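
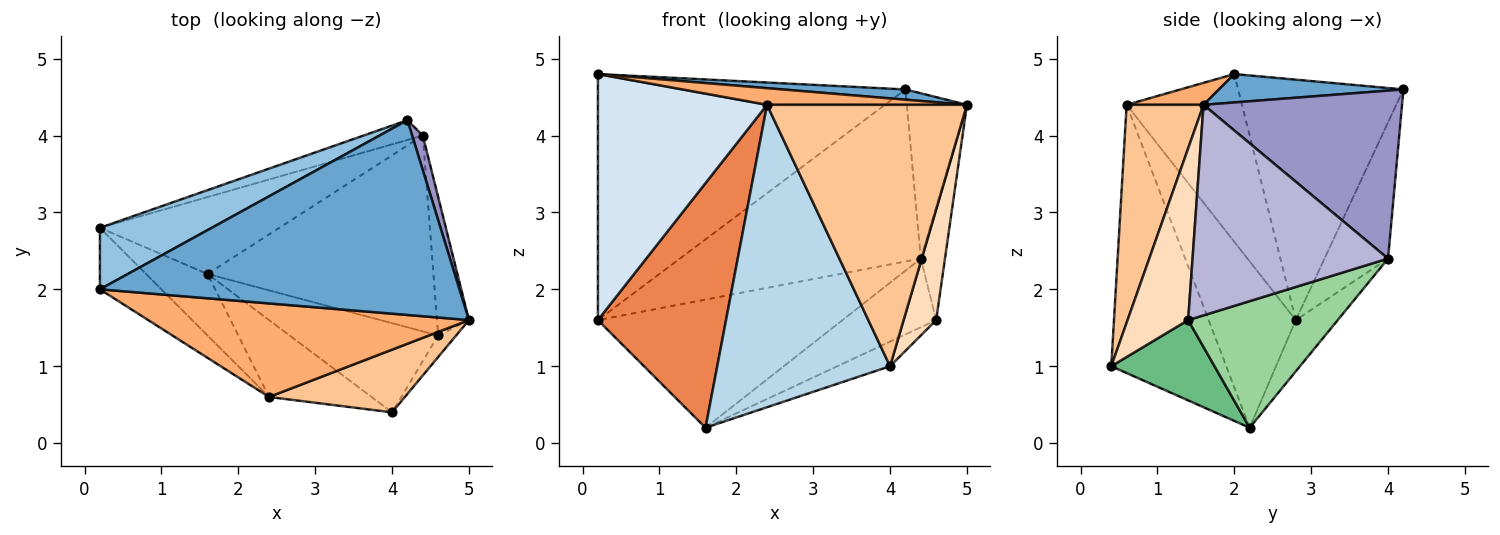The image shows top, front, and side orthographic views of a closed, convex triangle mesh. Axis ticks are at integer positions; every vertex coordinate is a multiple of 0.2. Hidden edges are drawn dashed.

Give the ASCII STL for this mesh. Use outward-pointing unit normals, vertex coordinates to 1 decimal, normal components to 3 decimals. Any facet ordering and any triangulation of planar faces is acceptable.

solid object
 facet normal 0.079 -0.052 0.996
  outer loop
   vertex 4.2 4.2 4.6
   vertex 0.2 2.0 4.8
   vertex 5.0 1.6 4.4
  endloop
 endfacet
 facet normal -0.462 0.860 0.215
  outer loop
   vertex 0.2 2.8 1.6
   vertex 0.2 2.0 4.8
   vertex 4.2 4.2 4.6
  endloop
 endfacet
 facet normal -0.542 -0.815 -0.207
  outer loop
   vertex 2.4 0.6 4.4
   vertex 1.6 2.2 0.2
   vertex 4.0 0.4 1.0
  endloop
 endfacet
 facet normal -0.552 -0.809 -0.202
  outer loop
   vertex 2.4 0.6 4.4
   vertex 0.2 2.0 4.8
   vertex 0.2 2.8 1.6
  endloop
 endfacet
 facet normal -0.551 -0.810 -0.204
  outer loop
   vertex 2.4 0.6 4.4
   vertex 0.2 2.8 1.6
   vertex 1.6 2.2 0.2
  endloop
 endfacet
 facet normal 0.067 -0.175 0.982
  outer loop
   vertex 2.4 0.6 4.4
   vertex 5.0 1.6 4.4
   vertex 0.2 2.0 4.8
  endloop
 endfacet
 facet normal 0.350 -0.911 0.218
  outer loop
   vertex 2.4 0.6 4.4
   vertex 4.0 0.4 1.0
   vertex 5.0 1.6 4.4
  endloop
 endfacet
 facet normal 0.877 -0.471 -0.092
  outer loop
   vertex 4.6 1.4 1.6
   vertex 5.0 1.6 4.4
   vertex 4.0 0.4 1.0
  endloop
 endfacet
 facet normal 0.462 0.236 -0.855
  outer loop
   vertex 4.6 1.4 1.6
   vertex 4.0 0.4 1.0
   vertex 1.6 2.2 0.2
  endloop
 endfacet
 facet normal 0.467 0.293 -0.834
  outer loop
   vertex 4.4 4.0 2.4
   vertex 4.6 1.4 1.6
   vertex 1.6 2.2 0.2
  endloop
 endfacet
 facet normal -0.254 0.961 -0.110
  outer loop
   vertex 4.4 4.0 2.4
   vertex 0.2 2.8 1.6
   vertex 4.2 4.2 4.6
  endloop
 endfacet
 facet normal -0.145 0.848 -0.509
  outer loop
   vertex 4.4 4.0 2.4
   vertex 1.6 2.2 0.2
   vertex 0.2 2.8 1.6
  endloop
 endfacet
 facet normal 0.955 0.289 0.061
  outer loop
   vertex 4.4 4.0 2.4
   vertex 4.2 4.2 4.6
   vertex 5.0 1.6 4.4
  endloop
 endfacet
 facet normal 0.981 0.121 -0.149
  outer loop
   vertex 4.4 4.0 2.4
   vertex 5.0 1.6 4.4
   vertex 4.6 1.4 1.6
  endloop
 endfacet
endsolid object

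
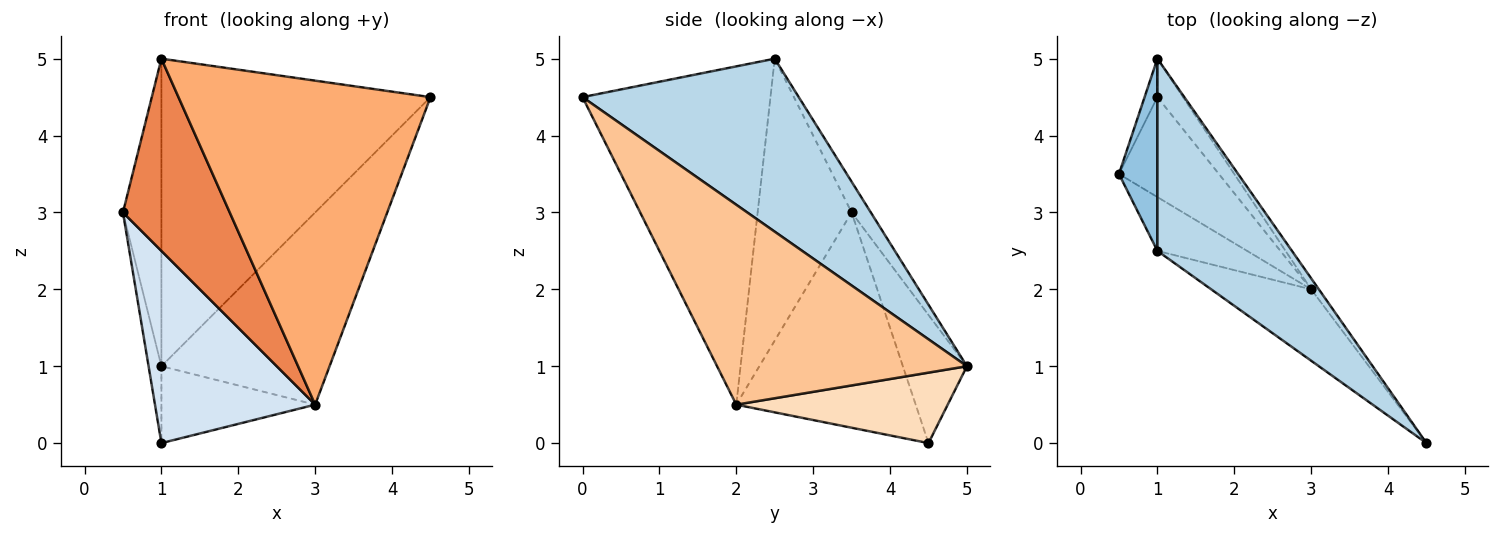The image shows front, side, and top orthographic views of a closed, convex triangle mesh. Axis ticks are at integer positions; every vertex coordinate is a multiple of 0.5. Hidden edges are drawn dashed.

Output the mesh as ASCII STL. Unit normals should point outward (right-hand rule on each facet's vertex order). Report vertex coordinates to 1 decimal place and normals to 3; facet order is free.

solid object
 facet normal -0.976 0.195 -0.098
  outer loop
   vertex 1.0 4.5 0.0
   vertex 0.5 3.5 3.0
   vertex 1.0 5.0 1.0
  endloop
 endfacet
 facet normal -0.390 0.781 0.488
  outer loop
   vertex 1.0 2.5 5.0
   vertex 1.0 5.0 1.0
   vertex 0.5 3.5 3.0
  endloop
 endfacet
 facet normal 0.563 0.701 0.438
  outer loop
   vertex 1.0 2.5 5.0
   vertex 4.5 0.0 4.5
   vertex 1.0 5.0 1.0
  endloop
 endfacet
 facet normal -0.705 -0.629 -0.327
  outer loop
   vertex 3.0 2.0 0.5
   vertex 0.5 3.5 3.0
   vertex 1.0 4.5 0.0
  endloop
 endfacet
 facet normal -0.646 -0.735 -0.206
  outer loop
   vertex 3.0 2.0 0.5
   vertex 1.0 2.5 5.0
   vertex 0.5 3.5 3.0
  endloop
 endfacet
 facet normal -0.589 -0.789 -0.174
  outer loop
   vertex 3.0 2.0 0.5
   vertex 4.5 0.0 4.5
   vertex 1.0 2.5 5.0
  endloop
 endfacet
 facet normal 0.829 0.558 -0.032
  outer loop
   vertex 3.0 2.0 0.5
   vertex 1.0 5.0 1.0
   vertex 4.5 0.0 4.5
  endloop
 endfacet
 facet normal 0.776 0.564 -0.282
  outer loop
   vertex 3.0 2.0 0.5
   vertex 1.0 4.5 0.0
   vertex 1.0 5.0 1.0
  endloop
 endfacet
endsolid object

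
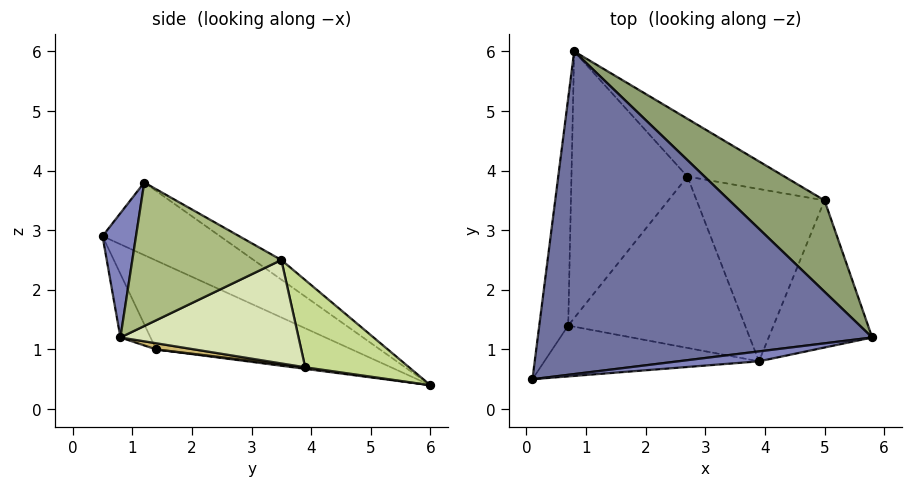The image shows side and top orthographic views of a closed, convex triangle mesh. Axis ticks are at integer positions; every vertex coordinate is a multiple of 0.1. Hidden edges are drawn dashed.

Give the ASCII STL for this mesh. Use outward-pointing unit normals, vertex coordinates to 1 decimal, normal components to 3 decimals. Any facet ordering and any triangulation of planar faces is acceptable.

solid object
 facet normal -0.192 0.426 0.884
  outer loop
   vertex 0.8 6.0 0.4
   vertex 0.1 0.5 2.9
   vertex 5.8 1.2 3.8
  endloop
 endfacet
 facet normal 0.110 -0.991 0.072
  outer loop
   vertex 3.9 0.8 1.2
   vertex 5.8 1.2 3.8
   vertex 0.1 0.5 2.9
  endloop
 endfacet
 facet normal -0.951 -0.020 -0.310
  outer loop
   vertex 0.7 1.4 1.0
   vertex 0.1 0.5 2.9
   vertex 0.8 6.0 0.4
  endloop
 endfacet
 facet normal -0.136 -0.878 -0.459
  outer loop
   vertex 0.7 1.4 1.0
   vertex 3.9 0.8 1.2
   vertex 0.1 0.5 2.9
  endloop
 endfacet
 facet normal -0.182 0.435 0.882
  outer loop
   vertex 5.0 3.5 2.5
   vertex 0.8 6.0 0.4
   vertex 5.8 1.2 3.8
  endloop
 endfacet
 facet normal 0.810 -0.049 -0.584
  outer loop
   vertex 5.0 3.5 2.5
   vertex 5.8 1.2 3.8
   vertex 3.9 0.8 1.2
  endloop
 endfacet
 facet normal 0.598 0.446 -0.665
  outer loop
   vertex 2.7 3.9 0.7
   vertex 0.8 6.0 0.4
   vertex 5.0 3.5 2.5
  endloop
 endfacet
 facet normal 0.625 0.117 -0.772
  outer loop
   vertex 2.7 3.9 0.7
   vertex 5.0 3.5 2.5
   vertex 3.9 0.8 1.2
  endloop
 endfacet
 facet normal 0.013 -0.130 -0.991
  outer loop
   vertex 2.7 3.9 0.7
   vertex 0.7 1.4 1.0
   vertex 0.8 6.0 0.4
  endloop
 endfacet
 facet normal 0.034 -0.146 -0.989
  outer loop
   vertex 2.7 3.9 0.7
   vertex 3.9 0.8 1.2
   vertex 0.7 1.4 1.0
  endloop
 endfacet
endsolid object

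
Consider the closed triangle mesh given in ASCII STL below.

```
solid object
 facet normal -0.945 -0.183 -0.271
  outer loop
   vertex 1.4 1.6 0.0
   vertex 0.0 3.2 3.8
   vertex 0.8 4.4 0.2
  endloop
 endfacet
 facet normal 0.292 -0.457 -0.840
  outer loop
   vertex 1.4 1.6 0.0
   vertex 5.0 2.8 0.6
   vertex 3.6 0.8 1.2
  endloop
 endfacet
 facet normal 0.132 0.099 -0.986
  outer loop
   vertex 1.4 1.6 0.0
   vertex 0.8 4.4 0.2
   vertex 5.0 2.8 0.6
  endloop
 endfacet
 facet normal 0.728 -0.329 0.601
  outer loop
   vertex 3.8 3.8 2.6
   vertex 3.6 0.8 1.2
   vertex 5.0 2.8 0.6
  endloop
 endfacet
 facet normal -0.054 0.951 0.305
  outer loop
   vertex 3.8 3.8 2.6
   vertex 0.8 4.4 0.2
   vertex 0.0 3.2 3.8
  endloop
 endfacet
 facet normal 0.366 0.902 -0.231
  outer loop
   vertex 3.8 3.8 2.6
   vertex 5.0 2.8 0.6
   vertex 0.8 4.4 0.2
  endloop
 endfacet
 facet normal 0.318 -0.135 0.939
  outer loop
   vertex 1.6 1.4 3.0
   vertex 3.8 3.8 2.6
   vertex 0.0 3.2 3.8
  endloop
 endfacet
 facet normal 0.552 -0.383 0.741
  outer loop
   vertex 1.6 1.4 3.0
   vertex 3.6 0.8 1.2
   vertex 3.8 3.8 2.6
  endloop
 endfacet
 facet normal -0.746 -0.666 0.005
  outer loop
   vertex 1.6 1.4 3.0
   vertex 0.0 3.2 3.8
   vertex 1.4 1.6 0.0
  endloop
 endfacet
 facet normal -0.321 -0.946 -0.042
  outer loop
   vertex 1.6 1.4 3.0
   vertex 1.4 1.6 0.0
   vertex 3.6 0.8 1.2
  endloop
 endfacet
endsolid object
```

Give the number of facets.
10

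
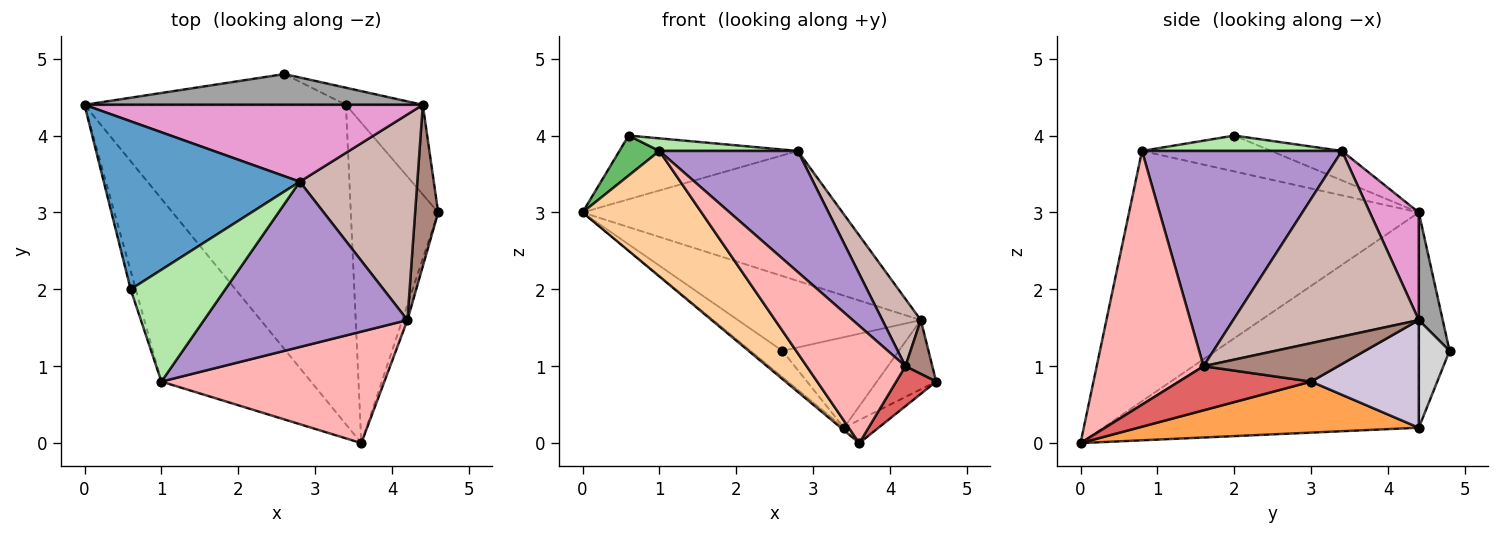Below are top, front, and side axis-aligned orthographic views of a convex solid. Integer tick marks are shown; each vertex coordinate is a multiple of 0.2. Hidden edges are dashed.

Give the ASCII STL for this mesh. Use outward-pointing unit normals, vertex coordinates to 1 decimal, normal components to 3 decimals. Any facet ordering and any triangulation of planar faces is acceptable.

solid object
 facet normal -0.139 0.351 0.926
  outer loop
   vertex 2.8 3.4 3.8
   vertex 0.0 4.4 3.0
   vertex 0.6 2.0 4.0
  endloop
 endfacet
 facet normal -0.636 0.006 -0.772
  outer loop
   vertex 3.4 4.4 0.2
   vertex 3.6 0.0 0.0
   vertex 0.0 4.4 3.0
  endloop
 endfacet
 facet normal 0.503 0.062 -0.862
  outer loop
   vertex 3.4 4.4 0.2
   vertex 4.6 3.0 0.8
   vertex 3.6 0.0 0.0
  endloop
 endfacet
 facet normal -0.810 -0.332 -0.484
  outer loop
   vertex 1.0 0.8 3.8
   vertex 0.0 4.4 3.0
   vertex 3.6 0.0 0.0
  endloop
 endfacet
 facet normal -0.947 -0.293 -0.135
  outer loop
   vertex 1.0 0.8 3.8
   vertex 0.6 2.0 4.0
   vertex 0.0 4.4 3.0
  endloop
 endfacet
 facet normal 0.159 -0.110 0.981
  outer loop
   vertex 1.0 0.8 3.8
   vertex 2.8 3.4 3.8
   vertex 0.6 2.0 4.0
  endloop
 endfacet
 facet normal 0.951 -0.288 -0.111
  outer loop
   vertex 4.2 1.6 1.0
   vertex 3.6 0.0 0.0
   vertex 4.6 3.0 0.8
  endloop
 endfacet
 facet normal 0.617 -0.570 0.542
  outer loop
   vertex 4.2 1.6 1.0
   vertex 1.0 0.8 3.8
   vertex 3.6 0.0 0.0
  endloop
 endfacet
 facet normal 0.649 -0.449 0.614
  outer loop
   vertex 4.2 1.6 1.0
   vertex 2.8 3.4 3.8
   vertex 1.0 0.8 3.8
  endloop
 endfacet
 facet normal 0.743 0.409 -0.530
  outer loop
   vertex 4.4 4.4 1.6
   vertex 4.6 3.0 0.8
   vertex 3.4 4.4 0.2
  endloop
 endfacet
 facet normal 0.845 -0.169 0.507
  outer loop
   vertex 4.4 4.4 1.6
   vertex 4.2 1.6 1.0
   vertex 4.6 3.0 0.8
  endloop
 endfacet
 facet normal 0.832 -0.172 0.527
  outer loop
   vertex 4.4 4.4 1.6
   vertex 2.8 3.4 3.8
   vertex 4.2 1.6 1.0
  endloop
 endfacet
 facet normal 0.160 0.850 0.502
  outer loop
   vertex 4.4 4.4 1.6
   vertex 0.0 4.4 3.0
   vertex 2.8 3.4 3.8
  endloop
 endfacet
 facet normal -0.531 0.550 -0.645
  outer loop
   vertex 2.6 4.8 1.2
   vertex 3.4 4.4 0.2
   vertex 0.0 4.4 3.0
  endloop
 endfacet
 facet normal 0.120 0.918 0.378
  outer loop
   vertex 2.6 4.8 1.2
   vertex 0.0 4.4 3.0
   vertex 4.4 4.4 1.6
  endloop
 endfacet
 facet normal 0.251 0.951 -0.179
  outer loop
   vertex 2.6 4.8 1.2
   vertex 4.4 4.4 1.6
   vertex 3.4 4.4 0.2
  endloop
 endfacet
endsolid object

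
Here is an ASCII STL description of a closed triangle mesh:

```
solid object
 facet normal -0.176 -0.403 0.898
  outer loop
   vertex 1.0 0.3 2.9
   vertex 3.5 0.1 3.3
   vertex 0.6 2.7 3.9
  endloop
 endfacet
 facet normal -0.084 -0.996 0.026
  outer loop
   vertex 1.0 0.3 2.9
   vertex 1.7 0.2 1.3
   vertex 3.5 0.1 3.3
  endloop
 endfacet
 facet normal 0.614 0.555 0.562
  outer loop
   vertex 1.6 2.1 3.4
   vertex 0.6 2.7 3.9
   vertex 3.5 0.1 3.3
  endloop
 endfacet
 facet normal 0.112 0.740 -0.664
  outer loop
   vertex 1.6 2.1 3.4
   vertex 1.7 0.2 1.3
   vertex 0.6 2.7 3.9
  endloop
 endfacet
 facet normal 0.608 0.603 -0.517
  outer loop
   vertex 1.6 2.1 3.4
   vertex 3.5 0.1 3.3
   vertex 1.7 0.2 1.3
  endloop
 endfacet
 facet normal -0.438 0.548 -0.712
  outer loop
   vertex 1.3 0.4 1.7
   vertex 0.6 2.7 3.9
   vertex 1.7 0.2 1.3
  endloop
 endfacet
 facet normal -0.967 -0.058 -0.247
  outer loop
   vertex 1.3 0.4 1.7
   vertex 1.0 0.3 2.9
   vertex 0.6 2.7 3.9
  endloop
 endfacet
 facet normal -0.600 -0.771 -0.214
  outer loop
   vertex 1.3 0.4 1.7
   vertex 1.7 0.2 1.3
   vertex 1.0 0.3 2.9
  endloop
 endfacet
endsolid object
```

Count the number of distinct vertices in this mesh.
6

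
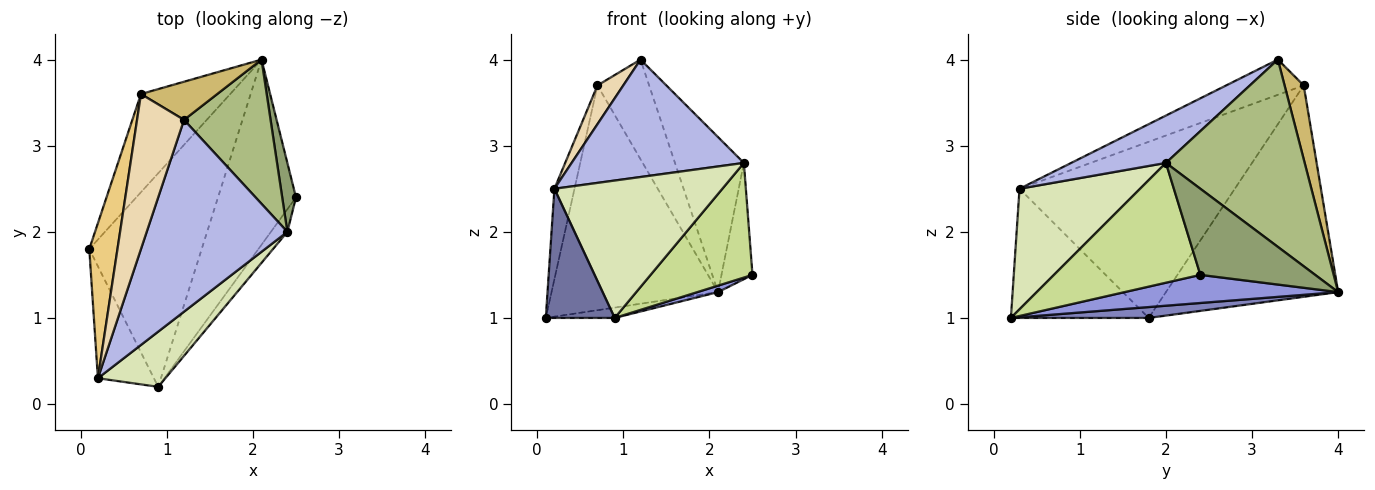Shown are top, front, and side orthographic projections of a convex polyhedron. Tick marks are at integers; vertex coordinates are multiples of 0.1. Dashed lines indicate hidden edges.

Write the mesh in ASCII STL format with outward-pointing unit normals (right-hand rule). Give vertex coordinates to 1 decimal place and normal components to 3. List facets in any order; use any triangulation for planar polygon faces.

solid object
 facet normal -0.834 -0.417 -0.361
  outer loop
   vertex 0.2 0.3 2.5
   vertex 0.1 1.8 1.0
   vertex 0.9 0.2 1.0
  endloop
 endfacet
 facet normal 0.096 0.048 -0.994
  outer loop
   vertex 2.1 4.0 1.3
   vertex 0.9 0.2 1.0
   vertex 0.1 1.8 1.0
  endloop
 endfacet
 facet normal 0.339 -0.033 -0.940
  outer loop
   vertex 2.1 4.0 1.3
   vertex 2.5 2.4 1.5
   vertex 0.9 0.2 1.0
  endloop
 endfacet
 facet normal 0.276 -0.502 0.820
  outer loop
   vertex 2.4 2.0 2.8
   vertex 1.2 3.3 4.0
   vertex 0.2 0.3 2.5
  endloop
 endfacet
 facet normal 0.954 0.258 0.153
  outer loop
   vertex 2.4 2.0 2.8
   vertex 2.5 2.4 1.5
   vertex 2.1 4.0 1.3
  endloop
 endfacet
 facet normal 0.828 0.411 0.382
  outer loop
   vertex 2.4 2.0 2.8
   vertex 2.1 4.0 1.3
   vertex 1.2 3.3 4.0
  endloop
 endfacet
 facet normal 0.816 -0.568 -0.112
  outer loop
   vertex 2.4 2.0 2.8
   vertex 0.9 0.2 1.0
   vertex 2.5 2.4 1.5
  endloop
 endfacet
 facet normal 0.554 -0.772 0.310
  outer loop
   vertex 2.4 2.0 2.8
   vertex 0.2 0.3 2.5
   vertex 0.9 0.2 1.0
  endloop
 endfacet
 facet normal -0.688 0.665 -0.290
  outer loop
   vertex 0.7 3.6 3.7
   vertex 2.1 4.0 1.3
   vertex 0.1 1.8 1.0
  endloop
 endfacet
 facet normal 0.327 0.883 0.338
  outer loop
   vertex 0.7 3.6 3.7
   vertex 1.2 3.3 4.0
   vertex 2.1 4.0 1.3
  endloop
 endfacet
 facet normal -0.983 0.092 0.157
  outer loop
   vertex 0.7 3.6 3.7
   vertex 0.1 1.8 1.0
   vertex 0.2 0.3 2.5
  endloop
 endfacet
 facet normal -0.588 -0.196 0.784
  outer loop
   vertex 0.7 3.6 3.7
   vertex 0.2 0.3 2.5
   vertex 1.2 3.3 4.0
  endloop
 endfacet
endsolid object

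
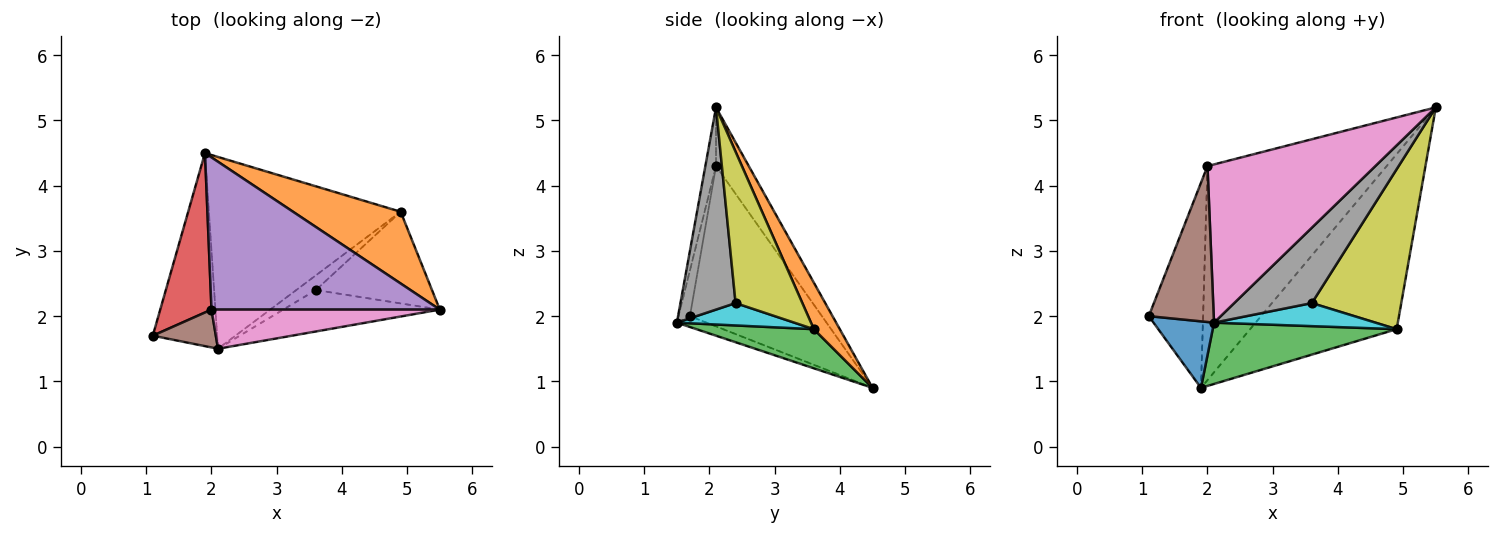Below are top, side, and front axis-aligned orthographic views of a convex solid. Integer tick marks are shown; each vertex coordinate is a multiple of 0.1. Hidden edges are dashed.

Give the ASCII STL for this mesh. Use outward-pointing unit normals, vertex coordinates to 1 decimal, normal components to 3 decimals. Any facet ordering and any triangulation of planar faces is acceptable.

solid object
 facet normal -0.158 -0.322 -0.934
  outer loop
   vertex 2.1 1.5 1.9
   vertex 1.1 1.7 2.0
   vertex 1.9 4.5 0.9
  endloop
 endfacet
 facet normal 0.162 0.913 0.374
  outer loop
   vertex 4.9 3.6 1.8
   vertex 1.9 4.5 0.9
   vertex 5.5 2.1 5.2
  endloop
 endfacet
 facet normal 0.191 -0.299 -0.935
  outer loop
   vertex 4.9 3.6 1.8
   vertex 2.1 1.5 1.9
   vertex 1.9 4.5 0.9
  endloop
 endfacet
 facet normal -0.887 0.365 0.284
  outer loop
   vertex 2.0 2.1 4.3
   vertex 1.9 4.5 0.9
   vertex 1.1 1.7 2.0
  endloop
 endfacet
 facet normal -0.147 0.806 0.573
  outer loop
   vertex 2.0 2.1 4.3
   vertex 5.5 2.1 5.2
   vertex 1.9 4.5 0.9
  endloop
 endfacet
 facet normal -0.168 -0.958 0.232
  outer loop
   vertex 2.0 2.1 4.3
   vertex 1.1 1.7 2.0
   vertex 2.1 1.5 1.9
  endloop
 endfacet
 facet normal -0.062 -0.969 0.240
  outer loop
   vertex 2.0 2.1 4.3
   vertex 2.1 1.5 1.9
   vertex 5.5 2.1 5.2
  endloop
 endfacet
 facet normal 0.528 -0.744 -0.409
  outer loop
   vertex 3.6 2.4 2.2
   vertex 5.5 2.1 5.2
   vertex 2.1 1.5 1.9
  endloop
 endfacet
 facet normal 0.544 -0.728 -0.417
  outer loop
   vertex 3.6 2.4 2.2
   vertex 4.9 3.6 1.8
   vertex 5.5 2.1 5.2
  endloop
 endfacet
 facet normal 0.523 -0.719 -0.458
  outer loop
   vertex 3.6 2.4 2.2
   vertex 2.1 1.5 1.9
   vertex 4.9 3.6 1.8
  endloop
 endfacet
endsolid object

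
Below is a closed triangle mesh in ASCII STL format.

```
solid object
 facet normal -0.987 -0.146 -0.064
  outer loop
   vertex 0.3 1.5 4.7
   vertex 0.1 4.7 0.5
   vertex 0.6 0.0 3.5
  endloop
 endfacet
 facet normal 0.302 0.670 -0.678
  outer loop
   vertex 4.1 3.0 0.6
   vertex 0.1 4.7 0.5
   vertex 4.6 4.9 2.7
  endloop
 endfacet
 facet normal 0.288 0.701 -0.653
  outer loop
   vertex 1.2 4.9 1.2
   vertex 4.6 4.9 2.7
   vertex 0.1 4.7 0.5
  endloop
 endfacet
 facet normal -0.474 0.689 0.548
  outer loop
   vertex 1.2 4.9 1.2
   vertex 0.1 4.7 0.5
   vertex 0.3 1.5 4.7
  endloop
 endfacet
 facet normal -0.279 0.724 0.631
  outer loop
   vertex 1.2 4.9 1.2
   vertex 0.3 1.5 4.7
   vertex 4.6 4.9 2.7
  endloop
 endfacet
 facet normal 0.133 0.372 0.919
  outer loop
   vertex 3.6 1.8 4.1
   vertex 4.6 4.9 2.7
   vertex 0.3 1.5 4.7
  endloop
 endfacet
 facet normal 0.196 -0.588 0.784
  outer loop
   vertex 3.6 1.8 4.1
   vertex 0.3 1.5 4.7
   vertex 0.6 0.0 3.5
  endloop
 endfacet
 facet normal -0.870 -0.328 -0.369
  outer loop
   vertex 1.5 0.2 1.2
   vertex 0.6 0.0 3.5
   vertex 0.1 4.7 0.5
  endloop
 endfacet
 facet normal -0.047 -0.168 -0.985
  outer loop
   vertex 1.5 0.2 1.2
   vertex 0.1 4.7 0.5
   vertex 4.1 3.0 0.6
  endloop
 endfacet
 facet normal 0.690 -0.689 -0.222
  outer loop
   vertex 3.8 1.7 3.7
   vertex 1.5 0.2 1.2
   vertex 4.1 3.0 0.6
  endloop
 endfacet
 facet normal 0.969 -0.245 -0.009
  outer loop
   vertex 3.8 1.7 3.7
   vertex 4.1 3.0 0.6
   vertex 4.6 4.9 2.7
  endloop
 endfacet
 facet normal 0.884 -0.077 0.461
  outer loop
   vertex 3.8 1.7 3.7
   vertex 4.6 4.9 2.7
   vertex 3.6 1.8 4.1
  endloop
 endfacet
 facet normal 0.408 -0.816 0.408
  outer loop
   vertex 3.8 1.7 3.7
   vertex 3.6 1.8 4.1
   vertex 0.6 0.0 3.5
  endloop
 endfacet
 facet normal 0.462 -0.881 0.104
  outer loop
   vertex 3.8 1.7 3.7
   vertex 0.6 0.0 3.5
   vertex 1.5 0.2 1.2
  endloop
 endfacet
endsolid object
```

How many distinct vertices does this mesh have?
9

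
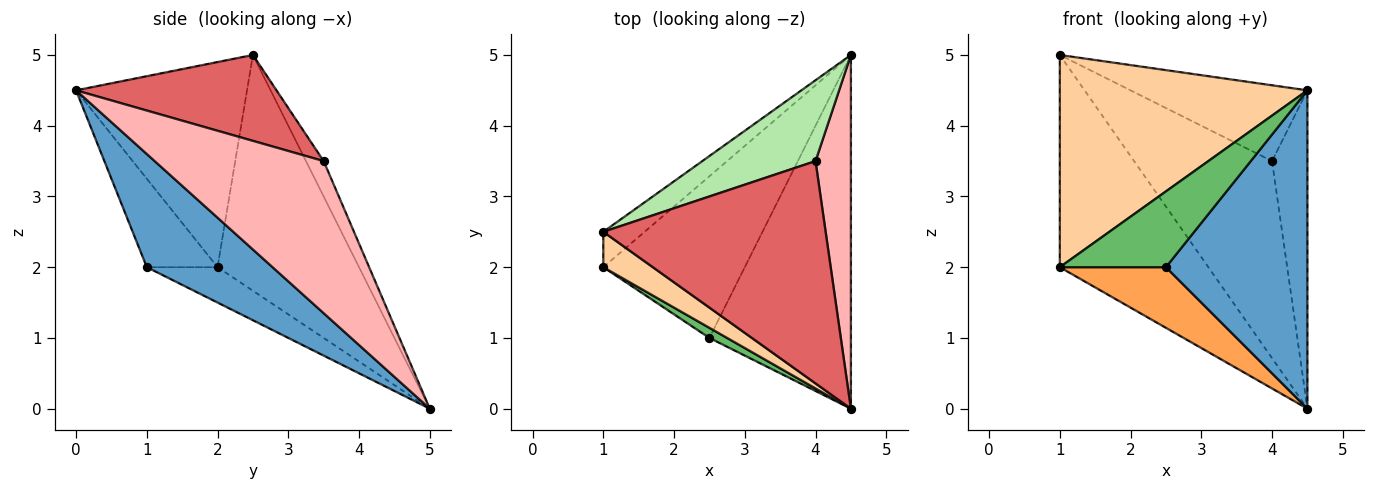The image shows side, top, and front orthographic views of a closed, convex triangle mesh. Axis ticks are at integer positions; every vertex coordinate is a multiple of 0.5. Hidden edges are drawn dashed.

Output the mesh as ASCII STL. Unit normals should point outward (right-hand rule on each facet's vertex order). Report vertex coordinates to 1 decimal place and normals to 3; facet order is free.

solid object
 facet normal 0.511 -0.575 -0.639
  outer loop
   vertex 2.5 1.0 2.0
   vertex 4.5 5.0 0.0
   vertex 4.5 0.0 4.5
  endloop
 endfacet
 facet normal -0.685 0.719 -0.120
  outer loop
   vertex 1.0 2.0 2.0
   vertex 1.0 2.5 5.0
   vertex 4.5 5.0 0.0
  endloop
 endfacet
 facet normal -0.228 -0.342 -0.912
  outer loop
   vertex 1.0 2.0 2.0
   vertex 4.5 5.0 0.0
   vertex 2.5 1.0 2.0
  endloop
 endfacet
 facet normal -0.563 -0.815 0.136
  outer loop
   vertex 1.0 2.0 2.0
   vertex 4.5 0.0 4.5
   vertex 1.0 2.5 5.0
  endloop
 endfacet
 facet normal -0.551 -0.827 0.110
  outer loop
   vertex 1.0 2.0 2.0
   vertex 2.5 1.0 2.0
   vertex 4.5 0.0 4.5
  endloop
 endfacet
 facet normal -0.118 0.919 0.377
  outer loop
   vertex 4.0 3.5 3.5
   vertex 4.5 5.0 0.0
   vertex 1.0 2.5 5.0
  endloop
 endfacet
 facet normal 0.343 0.303 0.889
  outer loop
   vertex 4.0 3.5 3.5
   vertex 1.0 2.5 5.0
   vertex 4.5 0.0 4.5
  endloop
 endfacet
 facet normal 0.954 0.200 0.222
  outer loop
   vertex 4.0 3.5 3.5
   vertex 4.5 0.0 4.5
   vertex 4.5 5.0 0.0
  endloop
 endfacet
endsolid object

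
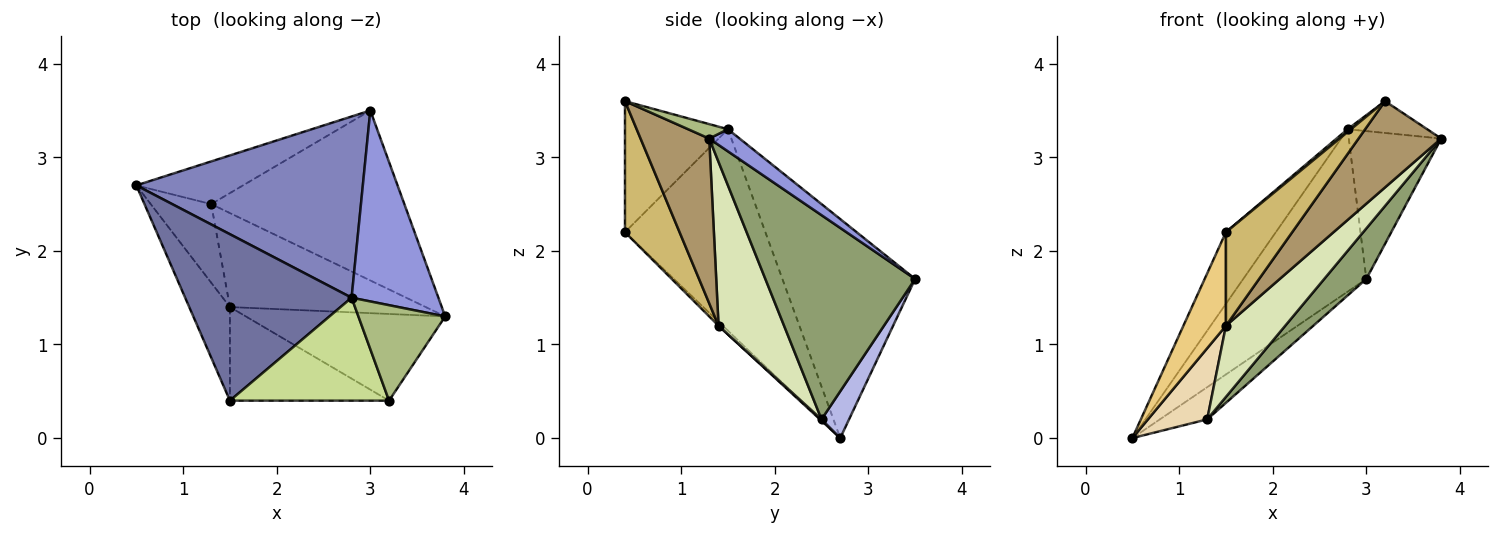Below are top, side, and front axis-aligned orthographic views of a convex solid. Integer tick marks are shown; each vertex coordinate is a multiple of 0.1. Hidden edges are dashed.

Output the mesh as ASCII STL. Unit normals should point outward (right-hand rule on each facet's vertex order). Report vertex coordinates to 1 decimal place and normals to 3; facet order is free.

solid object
 facet normal -0.743 0.264 0.614
  outer loop
   vertex 2.8 1.5 3.3
   vertex 0.5 2.7 0.0
   vertex 1.5 0.4 2.2
  endloop
 endfacet
 facet normal -0.584 0.542 0.604
  outer loop
   vertex 2.8 1.5 3.3
   vertex 3.0 3.5 1.7
   vertex 0.5 2.7 0.0
  endloop
 endfacet
 facet normal 0.198 0.600 0.775
  outer loop
   vertex 2.8 1.5 3.3
   vertex 3.8 1.3 3.2
   vertex 3.0 3.5 1.7
  endloop
 endfacet
 facet normal 0.330 0.568 -0.753
  outer loop
   vertex 1.3 2.5 0.2
   vertex 0.5 2.7 0.0
   vertex 3.0 3.5 1.7
  endloop
 endfacet
 facet normal 0.712 -0.200 -0.673
  outer loop
   vertex 1.3 2.5 0.2
   vertex 3.0 3.5 1.7
   vertex 3.8 1.3 3.2
  endloop
 endfacet
 facet normal 0.156 0.312 0.937
  outer loop
   vertex 3.2 0.4 3.6
   vertex 3.8 1.3 3.2
   vertex 2.8 1.5 3.3
  endloop
 endfacet
 facet normal -0.636 -0.021 0.772
  outer loop
   vertex 3.2 0.4 3.6
   vertex 2.8 1.5 3.3
   vertex 1.5 0.4 2.2
  endloop
 endfacet
 facet normal 0.555 -0.502 -0.663
  outer loop
   vertex 1.5 1.4 1.2
   vertex 1.3 2.5 0.2
   vertex 3.8 1.3 3.2
  endloop
 endfacet
 facet normal 0.505 -0.609 -0.612
  outer loop
   vertex 1.5 1.4 1.2
   vertex 3.8 1.3 3.2
   vertex 3.2 0.4 3.6
  endloop
 endfacet
 facet normal 0.503 -0.611 -0.611
  outer loop
   vertex 1.5 1.4 1.2
   vertex 3.2 0.4 3.6
   vertex 1.5 0.4 2.2
  endloop
 endfacet
 facet normal -0.071 -0.705 -0.705
  outer loop
   vertex 1.5 1.4 1.2
   vertex 1.5 0.4 2.2
   vertex 0.5 2.7 0.0
  endloop
 endfacet
 facet normal 0.018 -0.671 -0.741
  outer loop
   vertex 1.5 1.4 1.2
   vertex 0.5 2.7 0.0
   vertex 1.3 2.5 0.2
  endloop
 endfacet
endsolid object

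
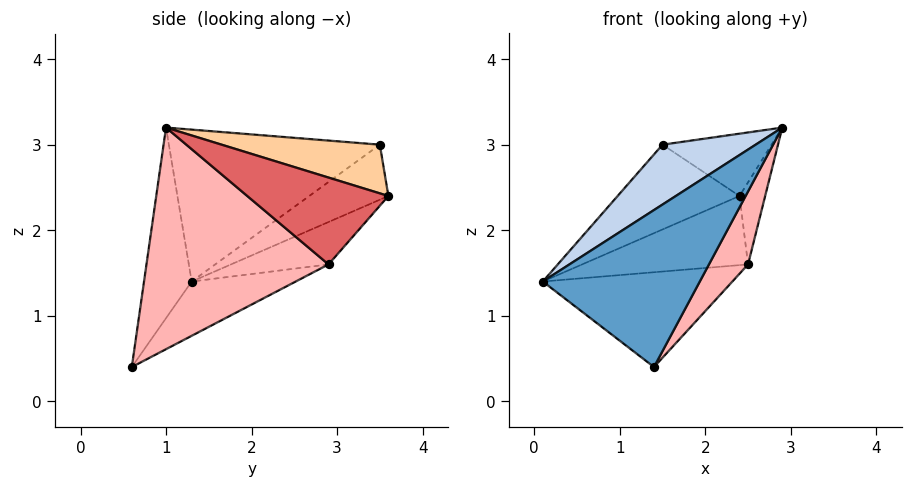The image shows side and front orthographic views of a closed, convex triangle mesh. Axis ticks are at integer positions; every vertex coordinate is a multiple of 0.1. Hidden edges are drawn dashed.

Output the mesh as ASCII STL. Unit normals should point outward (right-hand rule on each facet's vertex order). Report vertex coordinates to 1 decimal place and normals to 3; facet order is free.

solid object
 facet normal -0.279 -0.918 0.281
  outer loop
   vertex 1.4 0.6 0.4
   vertex 2.9 1.0 3.2
   vertex 0.1 1.3 1.4
  endloop
 endfacet
 facet normal -0.543 -0.240 0.805
  outer loop
   vertex 1.5 3.5 3.0
   vertex 0.1 1.3 1.4
   vertex 2.9 1.0 3.2
  endloop
 endfacet
 facet normal -0.451 0.695 -0.561
  outer loop
   vertex 1.5 3.5 3.0
   vertex 2.4 3.6 2.4
   vertex 0.1 1.3 1.4
  endloop
 endfacet
 facet normal 0.495 0.341 0.799
  outer loop
   vertex 1.5 3.5 3.0
   vertex 2.9 1.0 3.2
   vertex 2.4 3.6 2.4
  endloop
 endfacet
 facet normal -0.392 0.667 -0.633
  outer loop
   vertex 2.5 2.9 1.6
   vertex 0.1 1.3 1.4
   vertex 2.4 3.6 2.4
  endloop
 endfacet
 facet normal -0.302 0.551 -0.778
  outer loop
   vertex 2.5 2.9 1.6
   vertex 1.4 0.6 0.4
   vertex 0.1 1.3 1.4
  endloop
 endfacet
 facet normal 0.983 0.179 -0.034
  outer loop
   vertex 2.5 2.9 1.6
   vertex 2.4 3.6 2.4
   vertex 2.9 1.0 3.2
  endloop
 endfacet
 facet normal 0.877 -0.188 -0.443
  outer loop
   vertex 2.5 2.9 1.6
   vertex 2.9 1.0 3.2
   vertex 1.4 0.6 0.4
  endloop
 endfacet
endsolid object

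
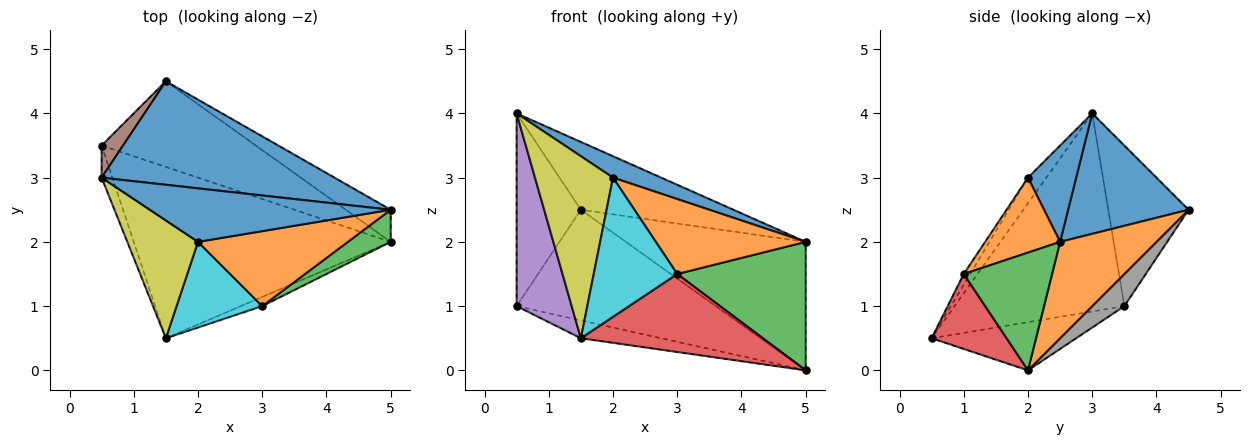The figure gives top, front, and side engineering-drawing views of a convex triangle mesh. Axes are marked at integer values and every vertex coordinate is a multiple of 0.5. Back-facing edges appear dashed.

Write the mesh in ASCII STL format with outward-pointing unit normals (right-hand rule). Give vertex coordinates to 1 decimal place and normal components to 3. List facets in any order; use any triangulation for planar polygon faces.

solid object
 facet normal 0.397 0.503 0.768
  outer loop
   vertex 1.5 4.5 2.5
   vertex 0.5 3.0 4.0
   vertex 5.0 2.5 2.0
  endloop
 endfacet
 facet normal 0.461 0.861 -0.215
  outer loop
   vertex 5.0 2.0 0.0
   vertex 1.5 4.5 2.5
   vertex 5.0 2.5 2.0
  endloop
 endfacet
 facet normal 0.555 -0.807 0.202
  outer loop
   vertex 3.0 1.0 1.5
   vertex 5.0 2.0 0.0
   vertex 5.0 2.5 2.0
  endloop
 endfacet
 facet normal 0.379 -0.919 -0.108
  outer loop
   vertex 3.0 1.0 1.5
   vertex 1.5 0.5 0.5
   vertex 5.0 2.0 0.0
  endloop
 endfacet
 facet normal -0.950 -0.308 -0.051
  outer loop
   vertex 0.5 3.5 1.0
   vertex 1.5 0.5 0.5
   vertex 0.5 3.0 4.0
  endloop
 endfacet
 facet normal -0.777 0.621 0.104
  outer loop
   vertex 0.5 3.5 1.0
   vertex 0.5 3.0 4.0
   vertex 1.5 4.5 2.5
  endloop
 endfacet
 facet normal -0.183 0.102 -0.978
  outer loop
   vertex 0.5 3.5 1.0
   vertex 5.0 2.0 0.0
   vertex 1.5 0.5 0.5
  endloop
 endfacet
 facet normal 0.127 0.784 -0.607
  outer loop
   vertex 0.5 3.5 1.0
   vertex 1.5 4.5 2.5
   vertex 5.0 2.0 0.0
  endloop
 endfacet
 facet normal -0.194 -0.824 0.533
  outer loop
   vertex 2.0 2.0 3.0
   vertex 0.5 3.0 4.0
   vertex 1.5 0.5 0.5
  endloop
 endfacet
 facet normal -0.065 -0.850 0.523
  outer loop
   vertex 2.0 2.0 3.0
   vertex 1.5 0.5 0.5
   vertex 3.0 1.0 1.5
  endloop
 endfacet
 facet normal 0.348 -0.348 0.870
  outer loop
   vertex 2.0 2.0 3.0
   vertex 5.0 2.5 2.0
   vertex 0.5 3.0 4.0
  endloop
 endfacet
 facet normal 0.333 -0.667 0.667
  outer loop
   vertex 2.0 2.0 3.0
   vertex 3.0 1.0 1.5
   vertex 5.0 2.5 2.0
  endloop
 endfacet
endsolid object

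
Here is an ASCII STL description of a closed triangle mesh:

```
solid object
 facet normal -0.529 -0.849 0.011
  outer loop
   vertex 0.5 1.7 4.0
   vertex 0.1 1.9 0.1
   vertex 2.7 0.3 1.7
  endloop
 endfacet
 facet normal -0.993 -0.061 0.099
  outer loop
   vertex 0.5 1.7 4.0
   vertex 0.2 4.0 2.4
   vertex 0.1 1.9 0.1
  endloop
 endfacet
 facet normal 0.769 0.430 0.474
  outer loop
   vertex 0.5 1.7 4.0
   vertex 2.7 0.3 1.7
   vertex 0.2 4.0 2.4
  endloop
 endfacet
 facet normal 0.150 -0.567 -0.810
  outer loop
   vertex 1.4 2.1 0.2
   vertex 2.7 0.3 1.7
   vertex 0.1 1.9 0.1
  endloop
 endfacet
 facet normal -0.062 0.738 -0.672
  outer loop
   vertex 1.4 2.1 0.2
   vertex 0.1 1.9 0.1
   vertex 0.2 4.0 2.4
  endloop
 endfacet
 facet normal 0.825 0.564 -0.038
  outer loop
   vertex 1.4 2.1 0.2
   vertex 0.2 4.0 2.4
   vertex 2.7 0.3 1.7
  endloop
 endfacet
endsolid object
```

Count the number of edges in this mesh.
9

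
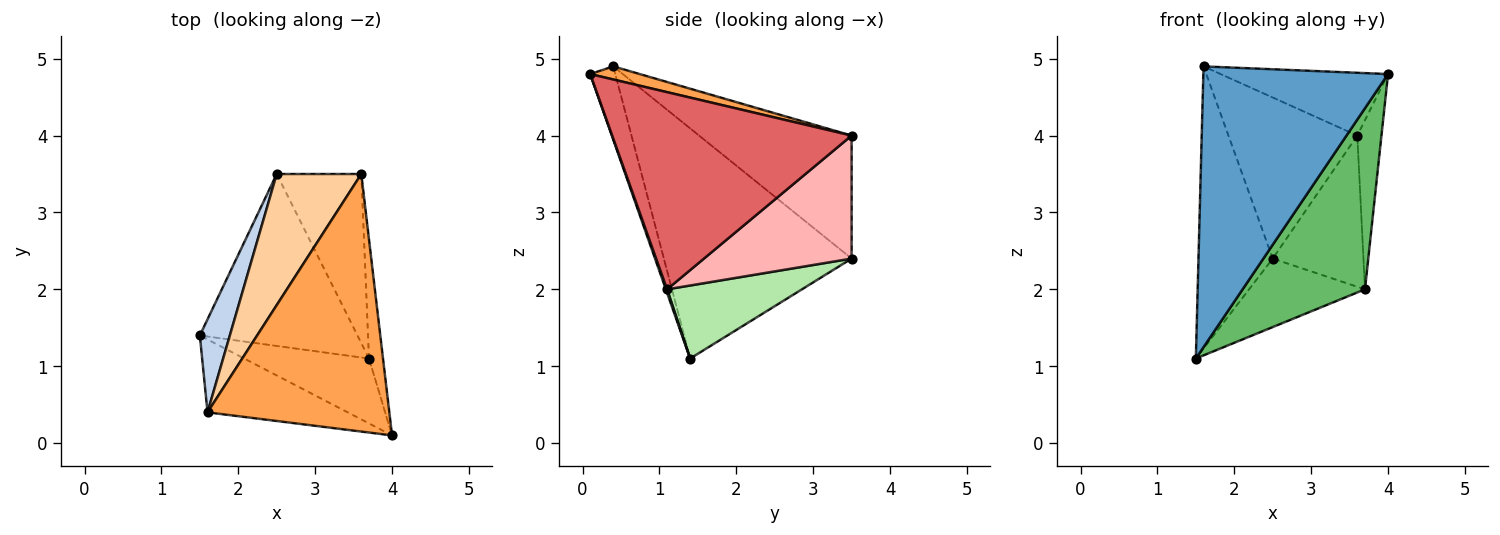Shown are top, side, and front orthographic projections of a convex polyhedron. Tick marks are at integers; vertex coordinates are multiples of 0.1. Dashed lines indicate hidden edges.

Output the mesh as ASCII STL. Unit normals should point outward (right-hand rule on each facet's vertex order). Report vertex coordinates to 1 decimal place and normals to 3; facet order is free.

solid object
 facet normal -0.130 -0.960 -0.249
  outer loop
   vertex 1.6 0.4 4.9
   vertex 1.5 1.4 1.1
   vertex 4.0 0.1 4.8
  endloop
 endfacet
 facet normal -0.923 0.365 0.120
  outer loop
   vertex 1.6 0.4 4.9
   vertex 2.5 3.5 2.4
   vertex 1.5 1.4 1.1
  endloop
 endfacet
 facet normal 0.070 0.236 0.969
  outer loop
   vertex 3.6 3.5 4.0
   vertex 1.6 0.4 4.9
   vertex 4.0 0.1 4.8
  endloop
 endfacet
 facet normal -0.676 0.571 0.465
  outer loop
   vertex 3.6 3.5 4.0
   vertex 2.5 3.5 2.4
   vertex 1.6 0.4 4.9
  endloop
 endfacet
 facet normal 0.010 -0.941 -0.337
  outer loop
   vertex 3.7 1.1 2.0
   vertex 4.0 0.1 4.8
   vertex 1.5 1.4 1.1
  endloop
 endfacet
 facet normal 0.395 0.340 -0.853
  outer loop
   vertex 3.7 1.1 2.0
   vertex 1.5 1.4 1.1
   vertex 2.5 3.5 2.4
  endloop
 endfacet
 facet normal 0.992 0.100 -0.071
  outer loop
   vertex 3.7 1.1 2.0
   vertex 3.6 3.5 4.0
   vertex 4.0 0.1 4.8
  endloop
 endfacet
 facet normal 0.735 0.452 -0.505
  outer loop
   vertex 3.7 1.1 2.0
   vertex 2.5 3.5 2.4
   vertex 3.6 3.5 4.0
  endloop
 endfacet
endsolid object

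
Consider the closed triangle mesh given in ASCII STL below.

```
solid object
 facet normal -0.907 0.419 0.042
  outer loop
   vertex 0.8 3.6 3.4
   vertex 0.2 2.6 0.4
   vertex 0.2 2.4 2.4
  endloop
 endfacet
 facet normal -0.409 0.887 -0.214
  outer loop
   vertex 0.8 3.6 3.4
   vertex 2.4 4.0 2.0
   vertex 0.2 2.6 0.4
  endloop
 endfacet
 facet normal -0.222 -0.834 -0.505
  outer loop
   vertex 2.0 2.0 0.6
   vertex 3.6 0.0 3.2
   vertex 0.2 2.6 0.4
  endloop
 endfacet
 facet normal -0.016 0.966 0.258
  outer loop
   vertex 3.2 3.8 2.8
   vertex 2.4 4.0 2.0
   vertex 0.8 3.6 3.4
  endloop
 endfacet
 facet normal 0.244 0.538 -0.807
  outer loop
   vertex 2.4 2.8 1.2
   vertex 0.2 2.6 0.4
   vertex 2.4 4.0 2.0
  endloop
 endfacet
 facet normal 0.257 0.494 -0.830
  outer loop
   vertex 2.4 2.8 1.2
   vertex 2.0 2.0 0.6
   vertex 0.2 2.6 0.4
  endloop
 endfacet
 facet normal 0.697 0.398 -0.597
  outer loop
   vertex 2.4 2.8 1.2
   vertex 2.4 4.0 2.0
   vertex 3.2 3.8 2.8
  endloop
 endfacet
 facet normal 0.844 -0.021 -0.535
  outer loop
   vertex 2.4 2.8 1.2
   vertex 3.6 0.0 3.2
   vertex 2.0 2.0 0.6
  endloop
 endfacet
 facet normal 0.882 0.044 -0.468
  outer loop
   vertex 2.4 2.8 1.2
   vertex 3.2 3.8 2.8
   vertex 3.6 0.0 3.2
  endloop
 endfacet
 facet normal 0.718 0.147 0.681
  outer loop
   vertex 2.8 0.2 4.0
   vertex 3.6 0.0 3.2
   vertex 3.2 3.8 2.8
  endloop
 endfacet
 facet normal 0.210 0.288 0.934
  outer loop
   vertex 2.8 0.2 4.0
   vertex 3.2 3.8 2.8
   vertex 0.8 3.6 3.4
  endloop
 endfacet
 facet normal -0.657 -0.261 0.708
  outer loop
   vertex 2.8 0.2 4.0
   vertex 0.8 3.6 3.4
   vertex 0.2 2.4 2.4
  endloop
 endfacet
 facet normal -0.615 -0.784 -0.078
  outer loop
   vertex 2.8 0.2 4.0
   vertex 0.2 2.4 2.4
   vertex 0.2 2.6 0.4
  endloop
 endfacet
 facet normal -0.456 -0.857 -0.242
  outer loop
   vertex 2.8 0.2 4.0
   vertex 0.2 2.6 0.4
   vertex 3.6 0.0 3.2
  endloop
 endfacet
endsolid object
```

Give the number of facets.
14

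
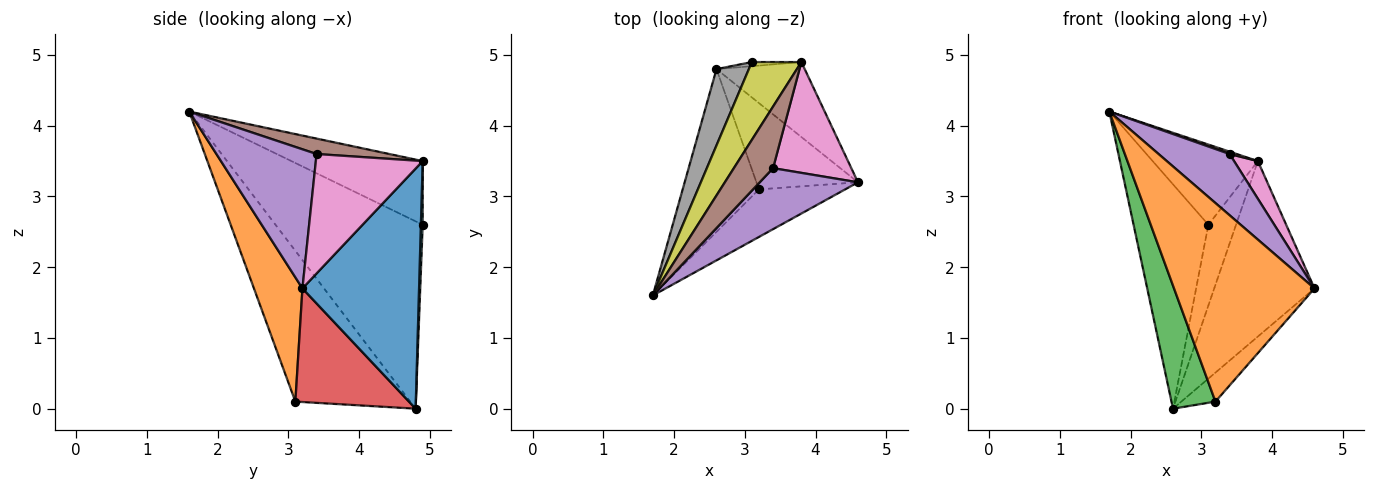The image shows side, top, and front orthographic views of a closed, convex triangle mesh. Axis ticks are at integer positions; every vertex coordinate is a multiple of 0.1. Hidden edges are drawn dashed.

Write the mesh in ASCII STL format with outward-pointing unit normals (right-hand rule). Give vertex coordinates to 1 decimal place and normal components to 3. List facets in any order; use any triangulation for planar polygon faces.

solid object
 facet normal 0.731 0.628 -0.268
  outer loop
   vertex 3.8 4.9 3.5
   vertex 4.6 3.2 1.7
   vertex 2.6 4.8 0.0
  endloop
 endfacet
 facet normal 0.318 -0.922 -0.221
  outer loop
   vertex 3.2 3.1 0.1
   vertex 4.6 3.2 1.7
   vertex 1.7 1.6 4.2
  endloop
 endfacet
 facet normal -0.844 -0.323 -0.427
  outer loop
   vertex 3.2 3.1 0.1
   vertex 1.7 1.6 4.2
   vertex 2.6 4.8 0.0
  endloop
 endfacet
 facet normal 0.728 0.219 -0.650
  outer loop
   vertex 3.2 3.1 0.1
   vertex 2.6 4.8 0.0
   vertex 4.6 3.2 1.7
  endloop
 endfacet
 facet normal 0.707 -0.501 0.499
  outer loop
   vertex 3.4 3.4 3.6
   vertex 1.7 1.6 4.2
   vertex 4.6 3.2 1.7
  endloop
 endfacet
 facet normal 0.366 -0.036 0.930
  outer loop
   vertex 3.4 3.4 3.6
   vertex 3.8 4.9 3.5
   vertex 1.7 1.6 4.2
  endloop
 endfacet
 facet normal 0.822 -0.183 0.539
  outer loop
   vertex 3.4 3.4 3.6
   vertex 4.6 3.2 1.7
   vertex 3.8 4.9 3.5
  endloop
 endfacet
 facet normal -0.881 0.448 0.152
  outer loop
   vertex 3.1 4.9 2.6
   vertex 2.6 4.8 0.0
   vertex 1.7 1.6 4.2
  endloop
 endfacet
 facet normal -0.667 0.535 0.519
  outer loop
   vertex 3.1 4.9 2.6
   vertex 1.7 1.6 4.2
   vertex 3.8 4.9 3.5
  endloop
 endfacet
 facet normal 0.065 0.997 -0.051
  outer loop
   vertex 3.1 4.9 2.6
   vertex 3.8 4.9 3.5
   vertex 2.6 4.8 0.0
  endloop
 endfacet
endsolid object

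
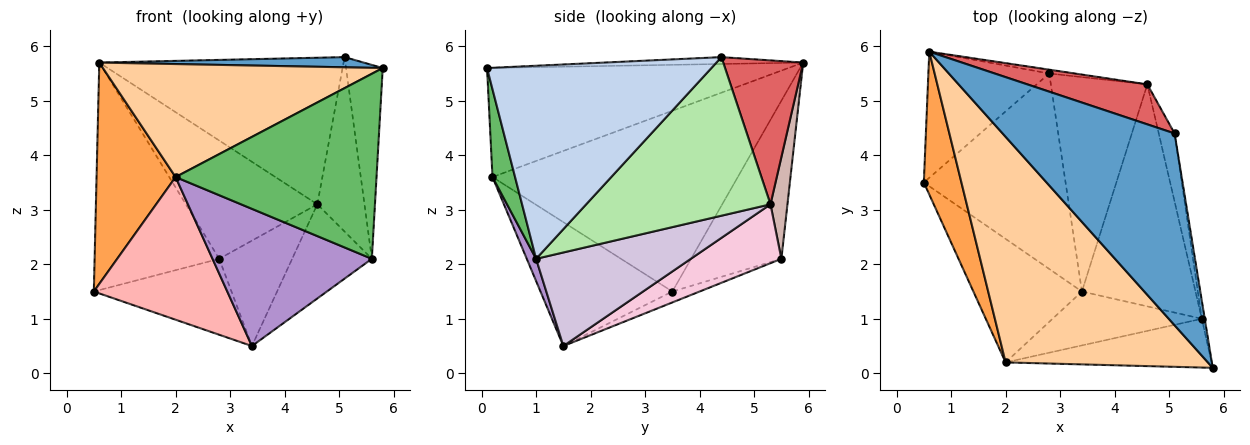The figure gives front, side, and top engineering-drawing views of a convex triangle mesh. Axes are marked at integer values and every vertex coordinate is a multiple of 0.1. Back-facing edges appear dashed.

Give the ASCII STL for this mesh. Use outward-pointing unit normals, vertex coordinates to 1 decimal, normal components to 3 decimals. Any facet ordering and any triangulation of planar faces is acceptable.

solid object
 facet normal -0.040 -0.053 0.998
  outer loop
   vertex 0.6 5.9 5.7
   vertex 5.8 0.1 5.6
   vertex 5.1 4.4 5.8
  endloop
 endfacet
 facet normal 0.987 0.161 -0.015
  outer loop
   vertex 5.6 1.0 2.1
   vertex 5.1 4.4 5.8
   vertex 5.8 0.1 5.6
  endloop
 endfacet
 facet normal -0.934 -0.301 0.194
  outer loop
   vertex 2.0 0.2 3.6
   vertex 0.6 5.9 5.7
   vertex 0.5 3.5 1.5
  endloop
 endfacet
 facet normal -0.434 -0.403 0.805
  outer loop
   vertex 2.0 0.2 3.6
   vertex 5.8 0.1 5.6
   vertex 0.6 5.9 5.7
  endloop
 endfacet
 facet normal 0.108 -0.961 -0.253
  outer loop
   vertex 2.0 0.2 3.6
   vertex 5.6 1.0 2.1
   vertex 5.8 0.1 5.6
  endloop
 endfacet
 facet normal 0.964 0.247 -0.096
  outer loop
   vertex 4.6 5.3 3.1
   vertex 5.1 4.4 5.8
   vertex 5.6 1.0 2.1
  endloop
 endfacet
 facet normal 0.301 0.920 0.251
  outer loop
   vertex 4.6 5.3 3.1
   vertex 0.6 5.9 5.7
   vertex 5.1 4.4 5.8
  endloop
 endfacet
 facet normal -0.599 -0.606 -0.524
  outer loop
   vertex 3.4 1.5 0.5
   vertex 2.0 0.2 3.6
   vertex 0.5 3.5 1.5
  endloop
 endfacet
 facet normal 0.054 -0.929 -0.365
  outer loop
   vertex 3.4 1.5 0.5
   vertex 5.6 1.0 2.1
   vertex 2.0 0.2 3.6
  endloop
 endfacet
 facet normal 0.604 0.311 -0.734
  outer loop
   vertex 3.4 1.5 0.5
   vertex 4.6 5.3 3.1
   vertex 5.6 1.0 2.1
  endloop
 endfacet
 facet normal -0.536 0.739 -0.409
  outer loop
   vertex 2.8 5.5 2.1
   vertex 0.5 3.5 1.5
   vertex 0.6 5.9 5.7
  endloop
 endfacet
 facet normal 0.128 0.991 -0.032
  outer loop
   vertex 2.8 5.5 2.1
   vertex 0.6 5.9 5.7
   vertex 4.6 5.3 3.1
  endloop
 endfacet
 facet normal -0.072 0.361 -0.930
  outer loop
   vertex 2.8 5.5 2.1
   vertex 3.4 1.5 0.5
   vertex 0.5 3.5 1.5
  endloop
 endfacet
 facet normal 0.480 0.387 -0.787
  outer loop
   vertex 2.8 5.5 2.1
   vertex 4.6 5.3 3.1
   vertex 3.4 1.5 0.5
  endloop
 endfacet
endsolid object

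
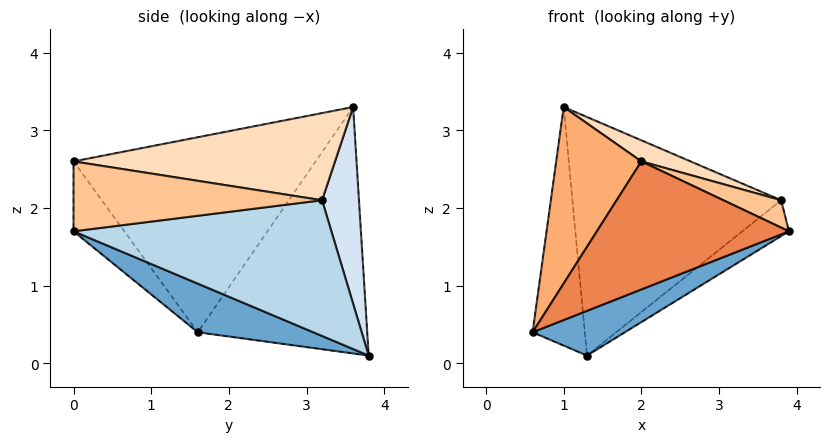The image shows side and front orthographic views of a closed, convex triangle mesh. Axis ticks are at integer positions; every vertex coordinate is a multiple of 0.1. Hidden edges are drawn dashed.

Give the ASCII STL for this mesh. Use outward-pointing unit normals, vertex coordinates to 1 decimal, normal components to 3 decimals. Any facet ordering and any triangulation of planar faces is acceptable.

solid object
 facet normal 0.267 -0.213 -0.940
  outer loop
   vertex 1.3 3.8 0.1
   vertex 3.9 0.0 1.7
   vertex 0.6 1.6 0.4
  endloop
 endfacet
 facet normal -0.953 0.294 -0.071
  outer loop
   vertex 1.0 3.6 3.3
   vertex 1.3 3.8 0.1
   vertex 0.6 1.6 0.4
  endloop
 endfacet
 facet normal 0.637 0.115 -0.762
  outer loop
   vertex 3.8 3.2 2.1
   vertex 3.9 0.0 1.7
   vertex 1.3 3.8 0.1
  endloop
 endfacet
 facet normal 0.174 0.982 0.078
  outer loop
   vertex 3.8 3.2 2.1
   vertex 1.3 3.8 0.1
   vertex 1.0 3.6 3.3
  endloop
 endfacet
 facet normal -0.225 -0.851 -0.475
  outer loop
   vertex 2.0 0.0 2.6
   vertex 0.6 1.6 0.4
   vertex 3.9 0.0 1.7
  endloop
 endfacet
 facet normal -0.888 -0.312 0.338
  outer loop
   vertex 2.0 0.0 2.6
   vertex 1.0 3.6 3.3
   vertex 0.6 1.6 0.4
  endloop
 endfacet
 facet normal 0.426 -0.099 0.899
  outer loop
   vertex 2.0 0.0 2.6
   vertex 3.9 0.0 1.7
   vertex 3.8 3.2 2.1
  endloop
 endfacet
 facet normal 0.384 -0.072 0.920
  outer loop
   vertex 2.0 0.0 2.6
   vertex 3.8 3.2 2.1
   vertex 1.0 3.6 3.3
  endloop
 endfacet
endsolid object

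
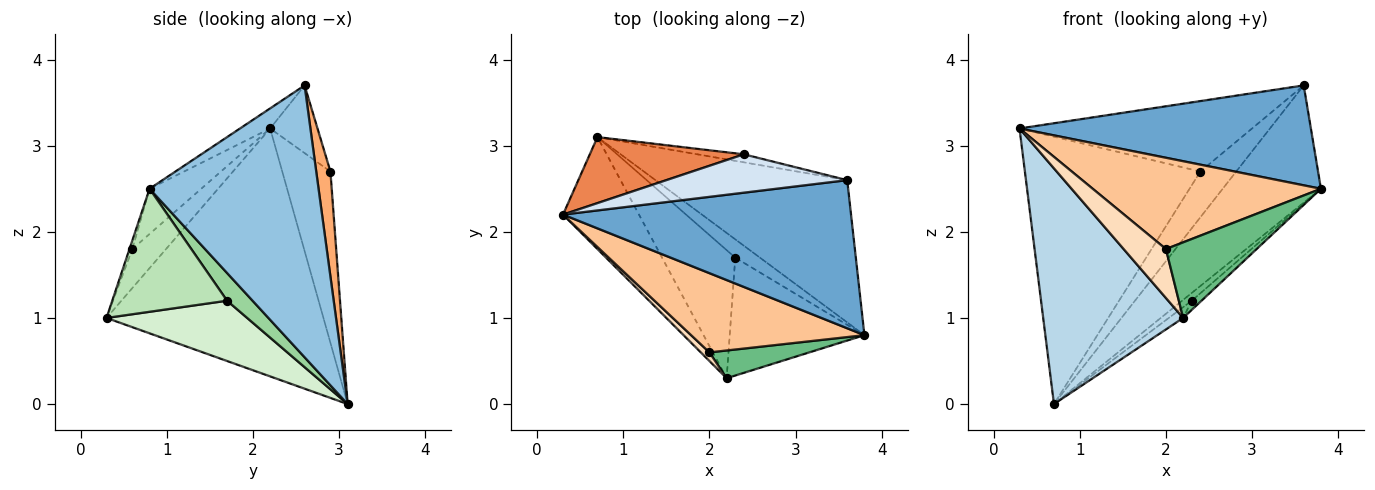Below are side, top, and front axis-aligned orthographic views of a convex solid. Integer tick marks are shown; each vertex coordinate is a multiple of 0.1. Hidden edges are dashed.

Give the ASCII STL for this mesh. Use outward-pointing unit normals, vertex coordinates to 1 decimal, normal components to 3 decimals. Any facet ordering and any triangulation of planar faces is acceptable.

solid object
 facet normal -0.058 -0.558 0.828
  outer loop
   vertex 3.6 2.6 3.7
   vertex 0.3 2.2 3.2
   vertex 3.8 0.8 2.5
  endloop
 endfacet
 facet normal 0.738 0.429 -0.521
  outer loop
   vertex 0.7 3.1 0.0
   vertex 3.6 2.6 3.7
   vertex 3.8 0.8 2.5
  endloop
 endfacet
 facet normal -0.814 -0.525 -0.249
  outer loop
   vertex 2.2 0.3 1.0
   vertex 0.3 2.2 3.2
   vertex 0.7 3.1 0.0
  endloop
 endfacet
 facet normal -0.176 0.865 0.471
  outer loop
   vertex 2.4 2.9 2.7
   vertex 0.3 2.2 3.2
   vertex 3.6 2.6 3.7
  endloop
 endfacet
 facet normal -0.258 0.938 0.232
  outer loop
   vertex 2.4 2.9 2.7
   vertex 0.7 3.1 0.0
   vertex 0.3 2.2 3.2
  endloop
 endfacet
 facet normal 0.363 0.918 -0.161
  outer loop
   vertex 2.4 2.9 2.7
   vertex 3.6 2.6 3.7
   vertex 0.7 3.1 0.0
  endloop
 endfacet
 facet normal -0.169 -0.744 0.646
  outer loop
   vertex 2.0 0.6 1.8
   vertex 3.8 0.8 2.5
   vertex 0.3 2.2 3.2
  endloop
 endfacet
 facet normal -0.617 -0.775 0.136
  outer loop
   vertex 2.0 0.6 1.8
   vertex 0.3 2.2 3.2
   vertex 2.2 0.3 1.0
  endloop
 endfacet
 facet normal -0.030 -0.938 0.344
  outer loop
   vertex 2.0 0.6 1.8
   vertex 2.2 0.3 1.0
   vertex 3.8 0.8 2.5
  endloop
 endfacet
 facet normal 0.718 0.272 -0.641
  outer loop
   vertex 2.3 1.7 1.2
   vertex 0.7 3.1 0.0
   vertex 3.8 0.8 2.5
  endloop
 endfacet
 facet normal 0.673 0.057 -0.737
  outer loop
   vertex 2.3 1.7 1.2
   vertex 3.8 0.8 2.5
   vertex 2.2 0.3 1.0
  endloop
 endfacet
 facet normal 0.634 0.065 -0.770
  outer loop
   vertex 2.3 1.7 1.2
   vertex 2.2 0.3 1.0
   vertex 0.7 3.1 0.0
  endloop
 endfacet
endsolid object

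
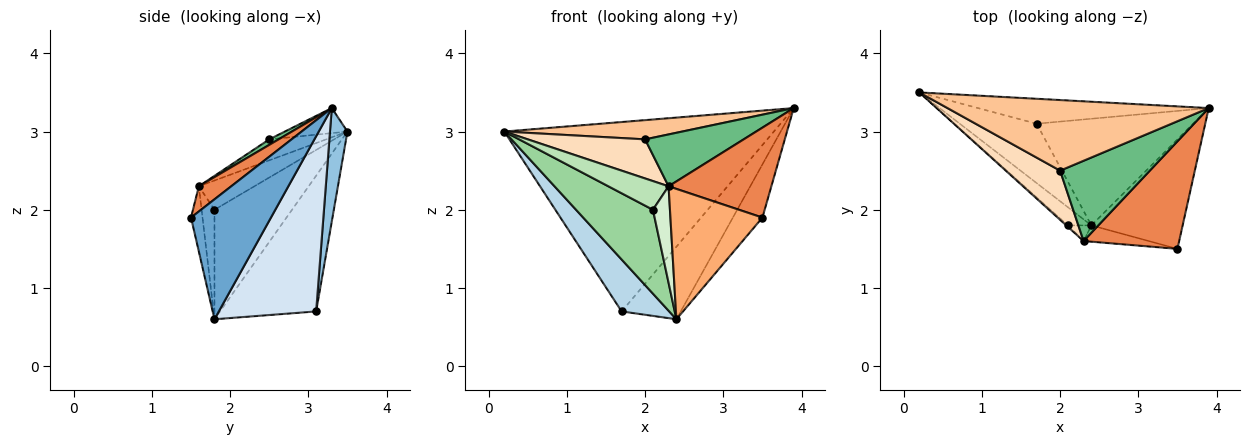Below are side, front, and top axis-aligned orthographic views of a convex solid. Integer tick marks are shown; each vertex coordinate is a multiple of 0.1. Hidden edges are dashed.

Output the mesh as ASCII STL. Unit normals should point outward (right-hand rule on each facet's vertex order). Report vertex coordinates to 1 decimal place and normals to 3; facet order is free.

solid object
 facet normal 0.763 0.282 -0.581
  outer loop
   vertex 2.4 1.8 0.6
   vertex 3.9 3.3 3.3
   vertex 3.5 1.5 1.9
  endloop
 endfacet
 facet normal 0.064 0.989 -0.130
  outer loop
   vertex 1.7 3.1 0.7
   vertex 0.2 3.5 3.0
   vertex 3.9 3.3 3.3
  endloop
 endfacet
 facet normal -0.799 -0.396 -0.452
  outer loop
   vertex 1.7 3.1 0.7
   vertex 2.4 1.8 0.6
   vertex 0.2 3.5 3.0
  endloop
 endfacet
 facet normal 0.679 0.413 -0.607
  outer loop
   vertex 1.7 3.1 0.7
   vertex 3.9 3.3 3.3
   vertex 2.4 1.8 0.6
  endloop
 endfacet
 facet normal 0.198 -0.629 0.752
  outer loop
   vertex 2.3 1.6 2.3
   vertex 3.5 1.5 1.9
   vertex 3.9 3.3 3.3
  endloop
 endfacet
 facet normal -0.123 -0.985 -0.123
  outer loop
   vertex 2.3 1.6 2.3
   vertex 2.4 1.8 0.6
   vertex 3.5 1.5 1.9
  endloop
 endfacet
 facet normal -0.092 -0.262 0.961
  outer loop
   vertex 2.0 2.5 2.9
   vertex 3.9 3.3 3.3
   vertex 0.2 3.5 3.0
  endloop
 endfacet
 facet normal -0.289 -0.596 0.749
  outer loop
   vertex 2.0 2.5 2.9
   vertex 0.2 3.5 3.0
   vertex 2.3 1.6 2.3
  endloop
 endfacet
 facet normal 0.052 -0.542 0.839
  outer loop
   vertex 2.0 2.5 2.9
   vertex 2.3 1.6 2.3
   vertex 3.9 3.3 3.3
  endloop
 endfacet
 facet normal -0.702 -0.696 -0.150
  outer loop
   vertex 2.1 1.8 2.0
   vertex 0.2 3.5 3.0
   vertex 2.4 1.8 0.6
  endloop
 endfacet
 facet normal -0.677 -0.735 -0.038
  outer loop
   vertex 2.1 1.8 2.0
   vertex 2.3 1.6 2.3
   vertex 0.2 3.5 3.0
  endloop
 endfacet
 facet normal -0.598 -0.791 -0.128
  outer loop
   vertex 2.1 1.8 2.0
   vertex 2.4 1.8 0.6
   vertex 2.3 1.6 2.3
  endloop
 endfacet
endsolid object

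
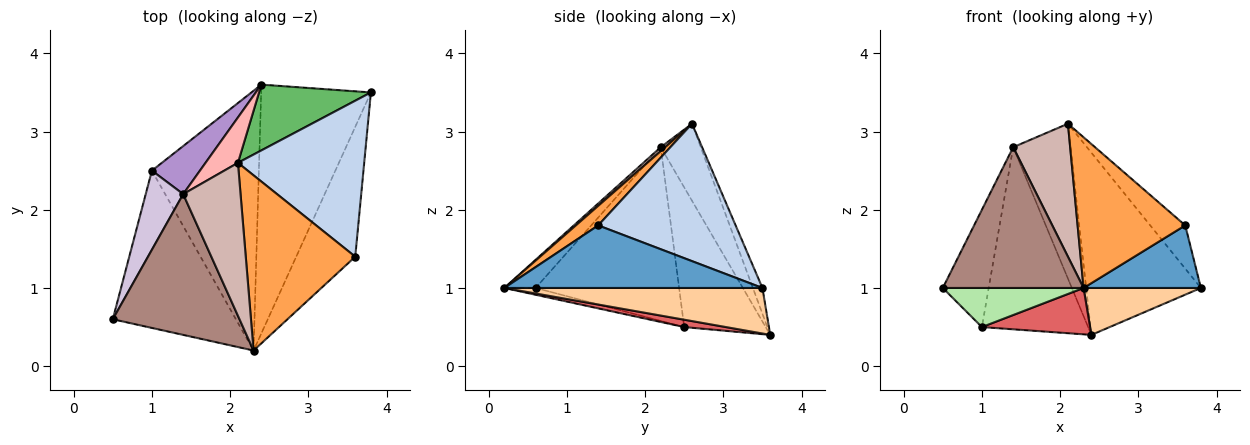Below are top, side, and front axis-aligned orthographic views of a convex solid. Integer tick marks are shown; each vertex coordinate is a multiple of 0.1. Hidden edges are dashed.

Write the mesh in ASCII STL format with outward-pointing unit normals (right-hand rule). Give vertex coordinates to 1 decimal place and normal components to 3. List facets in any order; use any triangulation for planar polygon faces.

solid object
 facet normal 0.691 -0.314 -0.651
  outer loop
   vertex 3.6 1.4 1.8
   vertex 2.3 0.2 1.0
   vertex 3.8 3.5 1.0
  endloop
 endfacet
 facet normal 0.724 0.184 0.665
  outer loop
   vertex 3.6 1.4 1.8
   vertex 3.8 3.5 1.0
   vertex 2.1 2.6 3.1
  endloop
 endfacet
 facet normal 0.134 -0.646 0.751
  outer loop
   vertex 3.6 1.4 1.8
   vertex 2.1 2.6 3.1
   vertex 2.3 0.2 1.0
  endloop
 endfacet
 facet normal 0.378 -0.172 -0.910
  outer loop
   vertex 2.4 3.6 0.4
   vertex 3.8 3.5 1.0
   vertex 2.3 0.2 1.0
  endloop
 endfacet
 facet normal -0.078 0.938 0.339
  outer loop
   vertex 2.4 3.6 0.4
   vertex 2.1 2.6 3.1
   vertex 3.8 3.5 1.0
  endloop
 endfacet
 facet normal -0.054 -0.241 -0.969
  outer loop
   vertex 1.0 2.5 0.5
   vertex 2.3 0.2 1.0
   vertex 0.5 0.6 1.0
  endloop
 endfacet
 facet normal 0.068 -0.175 -0.982
  outer loop
   vertex 1.0 2.5 0.5
   vertex 2.4 3.6 0.4
   vertex 2.3 0.2 1.0
  endloop
 endfacet
 facet normal -0.556 0.798 0.234
  outer loop
   vertex 1.4 2.2 2.8
   vertex 2.1 2.6 3.1
   vertex 2.4 3.6 0.4
  endloop
 endfacet
 facet normal -0.596 0.777 0.205
  outer loop
   vertex 1.4 2.2 2.8
   vertex 2.4 3.6 0.4
   vertex 1.0 2.5 0.5
  endloop
 endfacet
 facet normal -0.933 0.298 0.201
  outer loop
   vertex 1.4 2.2 2.8
   vertex 1.0 2.5 0.5
   vertex 0.5 0.6 1.0
  endloop
 endfacet
 facet normal -0.155 -0.699 0.699
  outer loop
   vertex 1.4 2.2 2.8
   vertex 0.5 0.6 1.0
   vertex 2.3 0.2 1.0
  endloop
 endfacet
 facet normal 0.051 -0.655 0.754
  outer loop
   vertex 1.4 2.2 2.8
   vertex 2.3 0.2 1.0
   vertex 2.1 2.6 3.1
  endloop
 endfacet
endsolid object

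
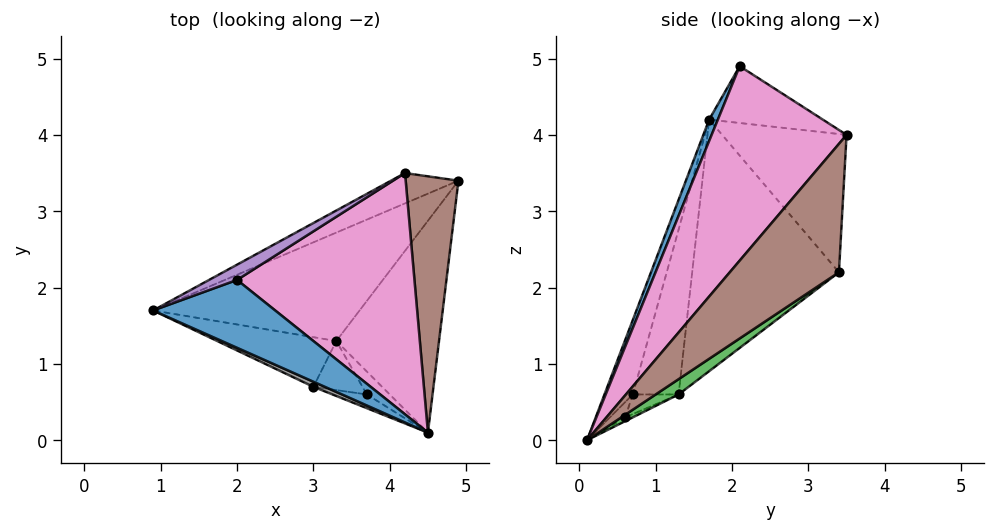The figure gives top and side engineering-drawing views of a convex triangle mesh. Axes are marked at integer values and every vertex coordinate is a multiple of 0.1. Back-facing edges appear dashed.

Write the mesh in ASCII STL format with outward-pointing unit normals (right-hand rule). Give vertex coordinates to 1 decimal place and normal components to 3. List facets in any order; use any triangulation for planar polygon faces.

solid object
 facet normal 0.071 -0.910 0.408
  outer loop
   vertex 2.0 2.1 4.9
   vertex 0.9 1.7 4.2
   vertex 4.5 0.1 0.0
  endloop
 endfacet
 facet normal -0.527 0.731 -0.433
  outer loop
   vertex 3.3 1.3 0.6
   vertex 0.9 1.7 4.2
   vertex 4.9 3.4 2.2
  endloop
 endfacet
 facet normal 0.124 0.540 -0.833
  outer loop
   vertex 3.3 1.3 0.6
   vertex 4.9 3.4 2.2
   vertex 4.5 0.1 0.0
  endloop
 endfacet
 facet normal -0.477 0.848 -0.232
  outer loop
   vertex 4.2 3.5 4.0
   vertex 4.9 3.4 2.2
   vertex 0.9 1.7 4.2
  endloop
 endfacet
 facet normal -0.456 0.861 0.225
  outer loop
   vertex 4.2 3.5 4.0
   vertex 0.9 1.7 4.2
   vertex 2.0 2.1 4.9
  endloop
 endfacet
 facet normal 0.869 -0.343 0.357
  outer loop
   vertex 4.2 3.5 4.0
   vertex 4.5 0.1 0.0
   vertex 4.9 3.4 2.2
  endloop
 endfacet
 facet normal 0.597 -0.588 0.545
  outer loop
   vertex 4.2 3.5 4.0
   vertex 2.0 2.1 4.9
   vertex 4.5 0.1 0.0
  endloop
 endfacet
 facet normal -0.352 -0.934 0.054
  outer loop
   vertex 3.0 0.7 0.6
   vertex 4.5 0.1 0.0
   vertex 0.9 1.7 4.2
  endloop
 endfacet
 facet normal -0.751 0.376 -0.543
  outer loop
   vertex 3.0 0.7 0.6
   vertex 0.9 1.7 4.2
   vertex 3.3 1.3 0.6
  endloop
 endfacet
 facet normal -0.156 0.312 -0.937
  outer loop
   vertex 3.7 0.6 0.3
   vertex 3.3 1.3 0.6
   vertex 4.5 0.1 0.0
  endloop
 endfacet
 facet normal -0.404 -0.101 -0.909
  outer loop
   vertex 3.7 0.6 0.3
   vertex 4.5 0.1 0.0
   vertex 3.0 0.7 0.6
  endloop
 endfacet
 facet normal -0.365 0.183 -0.913
  outer loop
   vertex 3.7 0.6 0.3
   vertex 3.0 0.7 0.6
   vertex 3.3 1.3 0.6
  endloop
 endfacet
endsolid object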